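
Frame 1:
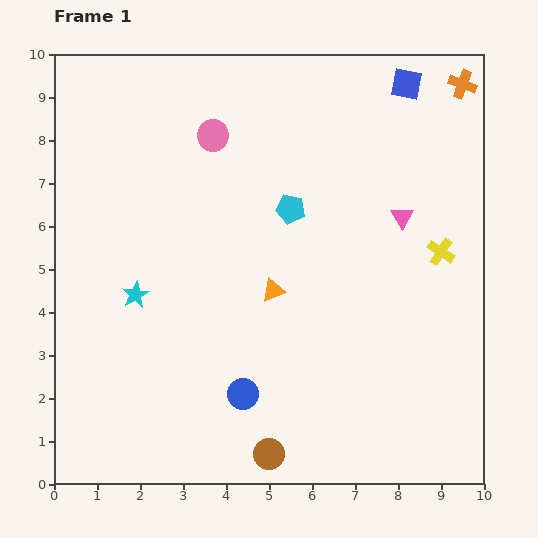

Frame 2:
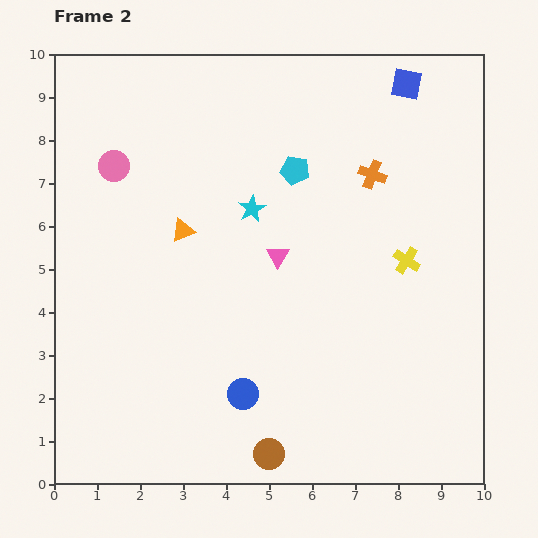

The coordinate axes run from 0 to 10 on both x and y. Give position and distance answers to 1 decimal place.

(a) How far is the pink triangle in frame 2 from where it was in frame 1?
3.0

The pink triangle moved from (8.1, 6.2) to (5.2, 5.3), a distance of √(2.9² + 0.9²) ≈ 3.0.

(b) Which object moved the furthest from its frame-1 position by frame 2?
the cyan star

(moved 3.4; next 3.0)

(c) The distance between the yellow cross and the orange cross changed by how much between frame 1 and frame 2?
-1.7

Distance in frame 1: 3.9. Distance in frame 2: 2.2.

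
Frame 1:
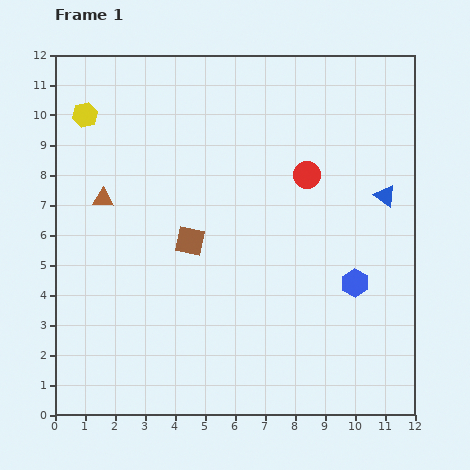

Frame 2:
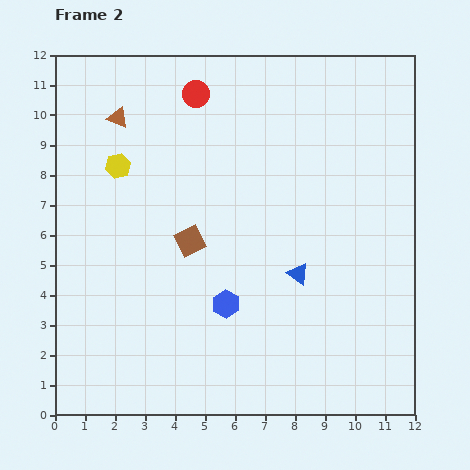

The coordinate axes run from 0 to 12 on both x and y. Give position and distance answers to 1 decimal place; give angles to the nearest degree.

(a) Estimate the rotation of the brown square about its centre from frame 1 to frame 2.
39° counter-clockwise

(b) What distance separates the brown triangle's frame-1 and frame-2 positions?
2.7

The brown triangle moved from (1.6, 7.2) to (2.1, 9.9), a distance of √(0.5² + 2.7²) ≈ 2.7.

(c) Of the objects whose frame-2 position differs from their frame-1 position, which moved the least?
the yellow hexagon

(moved 2.0)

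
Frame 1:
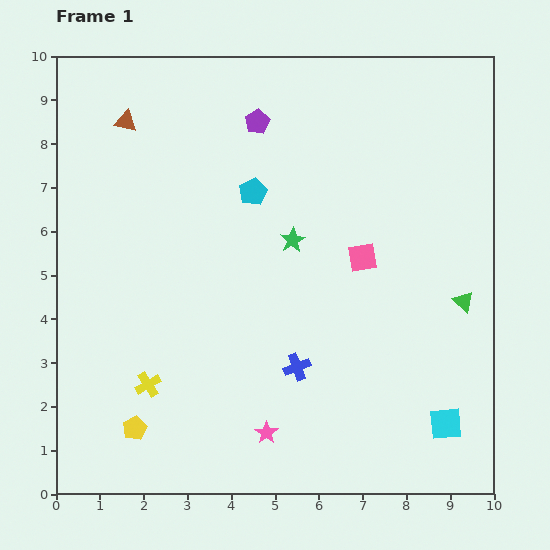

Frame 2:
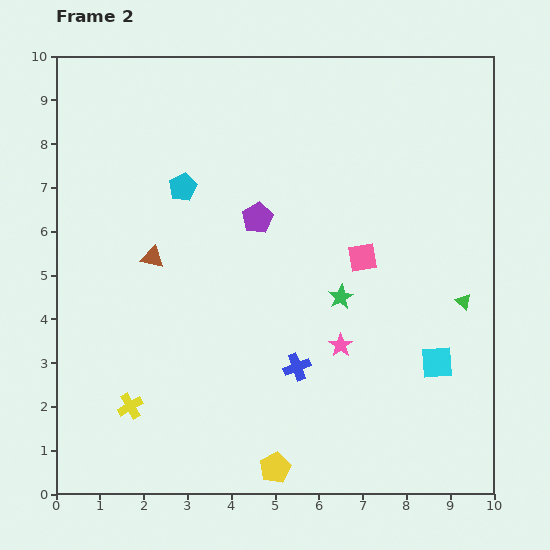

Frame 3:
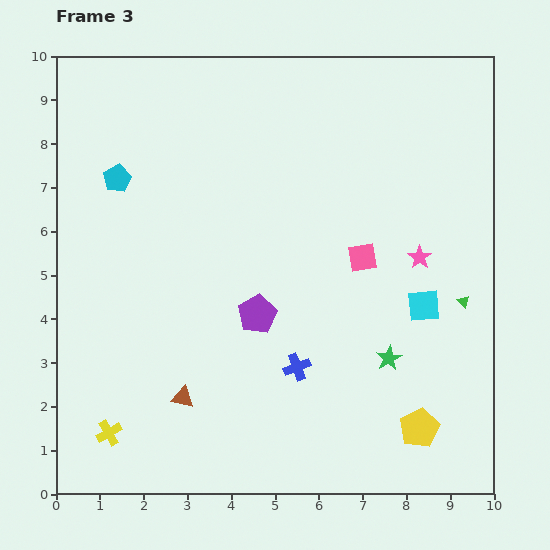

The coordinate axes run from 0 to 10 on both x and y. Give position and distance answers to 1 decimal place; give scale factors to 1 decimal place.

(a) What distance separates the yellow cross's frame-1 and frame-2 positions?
0.6

The yellow cross moved from (2.1, 2.5) to (1.7, 2.0), a distance of √(0.4² + 0.5²) ≈ 0.6.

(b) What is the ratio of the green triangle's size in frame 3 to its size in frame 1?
0.6×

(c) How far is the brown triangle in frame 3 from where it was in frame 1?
6.4

The brown triangle moved from (1.6, 8.5) to (2.9, 2.2), a distance of √(1.3² + 6.3²) ≈ 6.4.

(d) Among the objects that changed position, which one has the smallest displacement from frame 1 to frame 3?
the yellow cross

(moved 1.4)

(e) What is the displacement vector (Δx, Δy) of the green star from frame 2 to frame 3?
(1.1, -1.4)

The green star was at (6.5, 4.5) in frame 2 and (7.6, 3.1) in frame 3.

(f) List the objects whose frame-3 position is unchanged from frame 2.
the green triangle, the blue cross, the pink square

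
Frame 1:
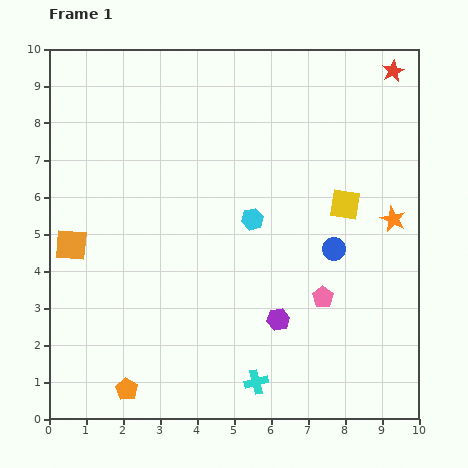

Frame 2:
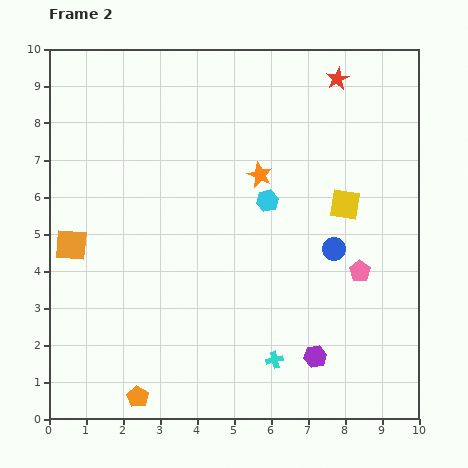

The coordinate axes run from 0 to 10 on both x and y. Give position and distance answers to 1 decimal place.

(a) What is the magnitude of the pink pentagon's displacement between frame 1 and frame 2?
1.2

The pink pentagon moved from (7.4, 3.3) to (8.4, 4.0), a distance of √(1.0² + 0.7²) ≈ 1.2.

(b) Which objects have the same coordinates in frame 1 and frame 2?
the yellow square, the orange square, the blue circle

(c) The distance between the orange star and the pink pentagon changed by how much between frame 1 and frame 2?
+0.9

Distance in frame 1: 2.8. Distance in frame 2: 3.7.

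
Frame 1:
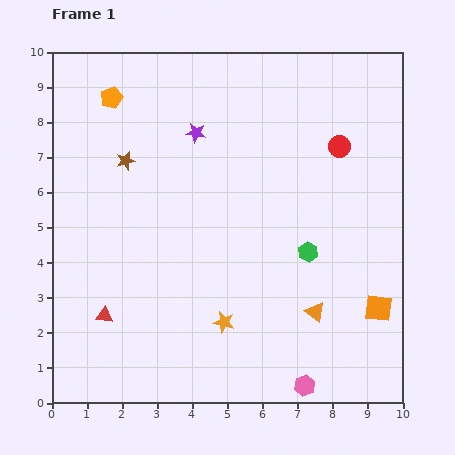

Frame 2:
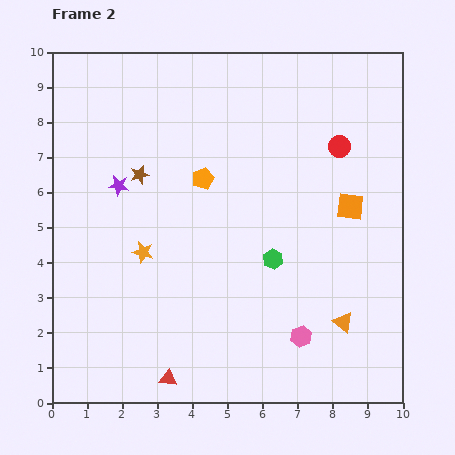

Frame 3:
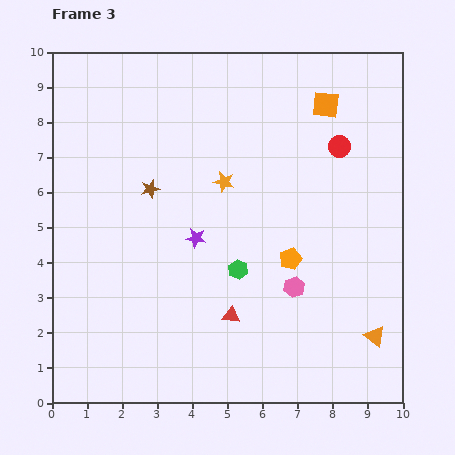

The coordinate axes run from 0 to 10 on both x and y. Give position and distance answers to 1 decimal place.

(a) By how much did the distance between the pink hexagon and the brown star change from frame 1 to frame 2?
-1.7

Distance in frame 1: 8.2. Distance in frame 2: 6.5.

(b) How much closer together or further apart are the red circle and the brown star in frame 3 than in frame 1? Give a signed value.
-0.6

Distance in frame 1: 6.1. Distance in frame 3: 5.5.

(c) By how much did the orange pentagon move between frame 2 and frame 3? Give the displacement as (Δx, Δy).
(2.5, -2.3)

The orange pentagon was at (4.3, 6.4) in frame 2 and (6.8, 4.1) in frame 3.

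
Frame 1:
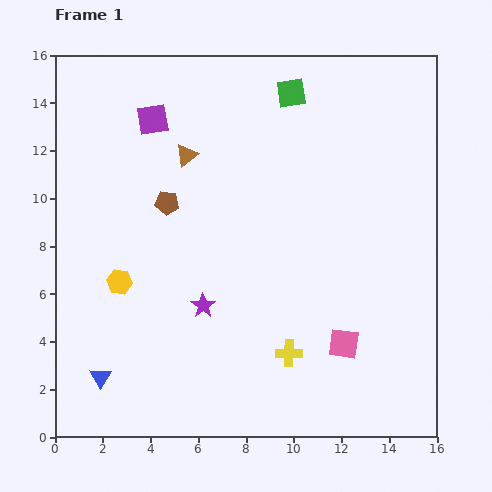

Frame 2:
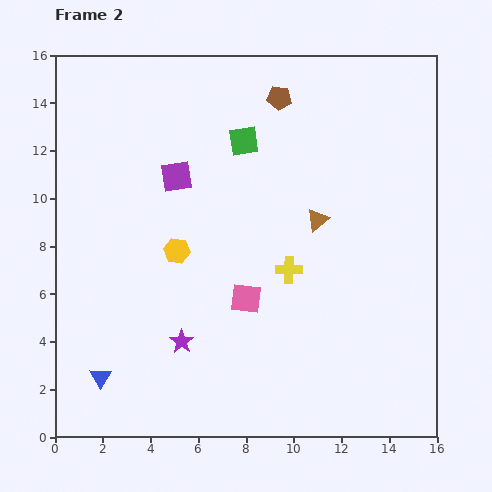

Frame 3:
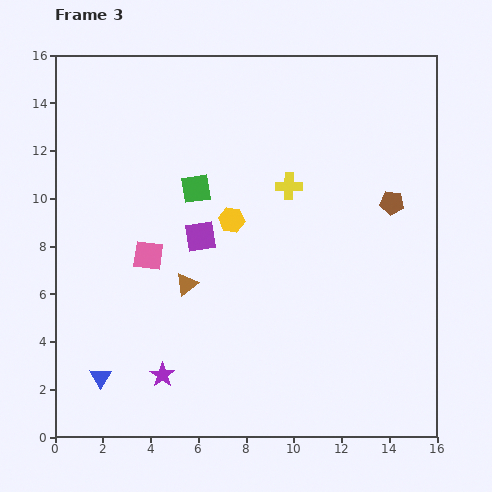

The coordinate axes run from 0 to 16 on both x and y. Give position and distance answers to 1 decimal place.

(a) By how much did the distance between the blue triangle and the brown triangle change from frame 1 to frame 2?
+1.2

Distance in frame 1: 10.0. Distance in frame 2: 11.2.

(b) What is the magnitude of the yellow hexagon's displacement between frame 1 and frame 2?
2.7

The yellow hexagon moved from (2.7, 6.5) to (5.1, 7.8), a distance of √(2.4² + 1.3²) ≈ 2.7.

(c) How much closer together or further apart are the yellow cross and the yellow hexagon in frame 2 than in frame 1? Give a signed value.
-2.9

Distance in frame 1: 7.7. Distance in frame 2: 4.8.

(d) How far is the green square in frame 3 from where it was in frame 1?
5.7

The green square moved from (9.9, 14.4) to (5.9, 10.4), a distance of √(4.0² + 4.0²) ≈ 5.7.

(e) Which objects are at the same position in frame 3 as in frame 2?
the blue triangle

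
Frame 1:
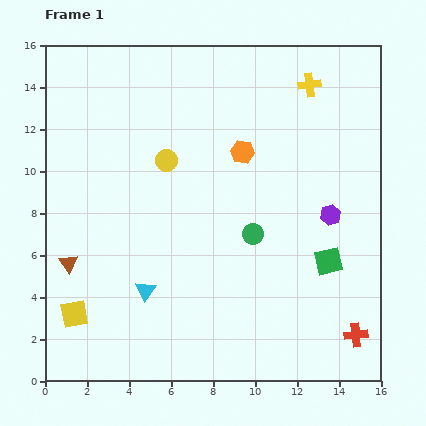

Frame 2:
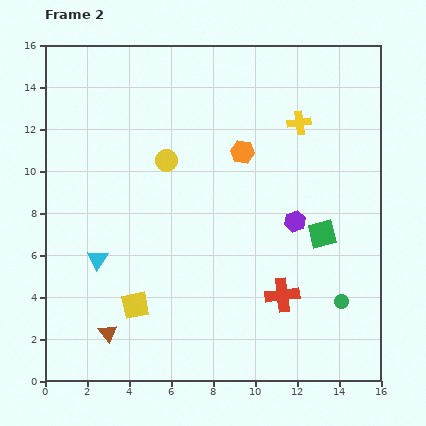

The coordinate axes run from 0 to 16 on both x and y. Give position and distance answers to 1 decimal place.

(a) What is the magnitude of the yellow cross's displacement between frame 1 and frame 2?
1.9

The yellow cross moved from (12.6, 14.1) to (12.1, 12.3), a distance of √(0.5² + 1.8²) ≈ 1.9.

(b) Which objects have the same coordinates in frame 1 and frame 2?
the orange hexagon, the yellow circle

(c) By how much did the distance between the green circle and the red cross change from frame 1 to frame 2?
-4.1

Distance in frame 1: 6.9. Distance in frame 2: 2.8.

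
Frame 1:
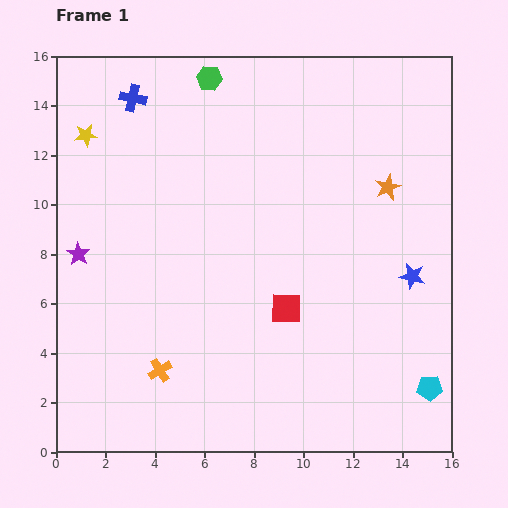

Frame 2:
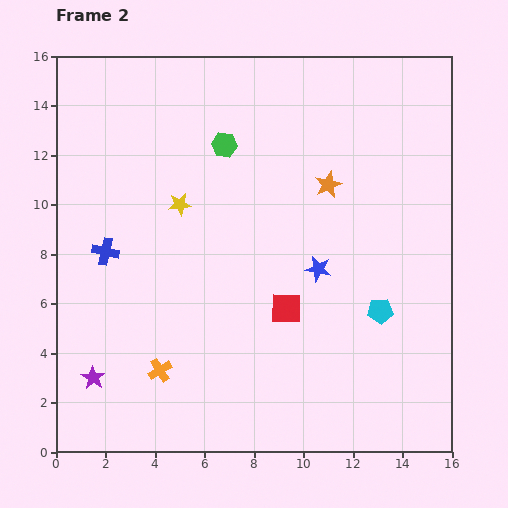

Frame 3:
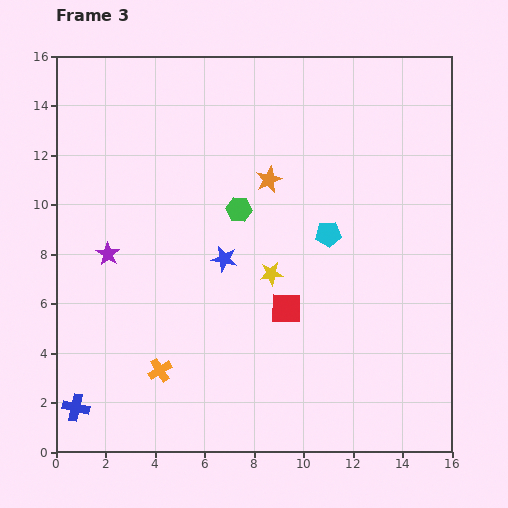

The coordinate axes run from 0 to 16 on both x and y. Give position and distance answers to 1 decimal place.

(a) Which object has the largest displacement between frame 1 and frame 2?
the blue cross

(moved 6.3; next 5.0)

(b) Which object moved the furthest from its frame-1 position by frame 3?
the blue cross

(moved 12.7; next 9.4)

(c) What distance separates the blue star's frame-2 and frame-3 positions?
3.8

The blue star moved from (10.6, 7.4) to (6.8, 7.8), a distance of √(3.8² + 0.4²) ≈ 3.8.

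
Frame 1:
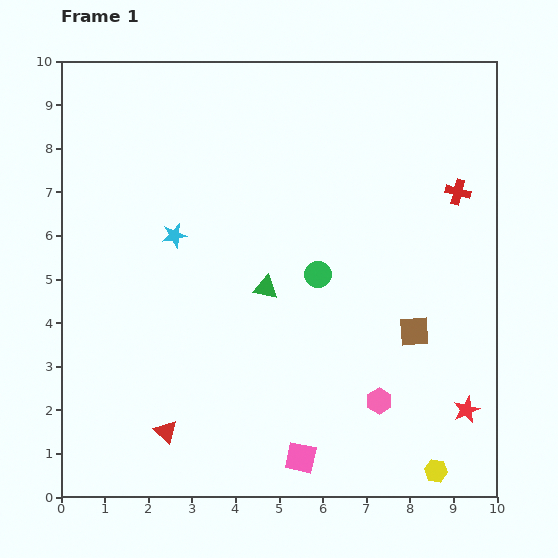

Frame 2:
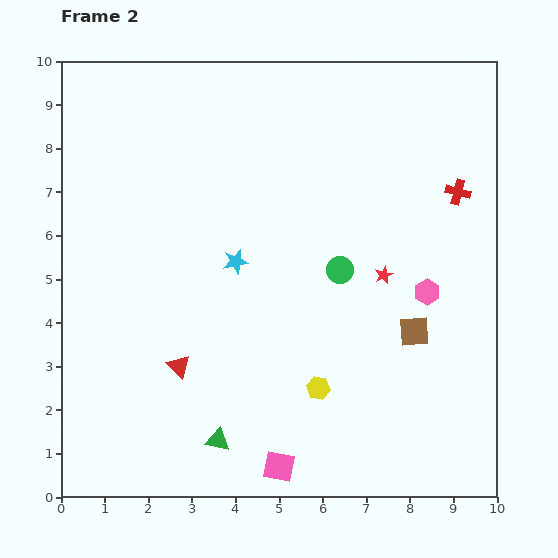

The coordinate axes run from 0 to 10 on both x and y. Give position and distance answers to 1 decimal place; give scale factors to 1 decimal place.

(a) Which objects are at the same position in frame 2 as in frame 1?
the brown square, the red cross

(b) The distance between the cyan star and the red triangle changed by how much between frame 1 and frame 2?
-1.8

Distance in frame 1: 4.5. Distance in frame 2: 2.7.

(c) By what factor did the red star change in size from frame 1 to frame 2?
0.7×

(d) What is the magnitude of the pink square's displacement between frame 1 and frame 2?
0.5

The pink square moved from (5.5, 0.9) to (5.0, 0.7), a distance of √(0.5² + 0.2²) ≈ 0.5.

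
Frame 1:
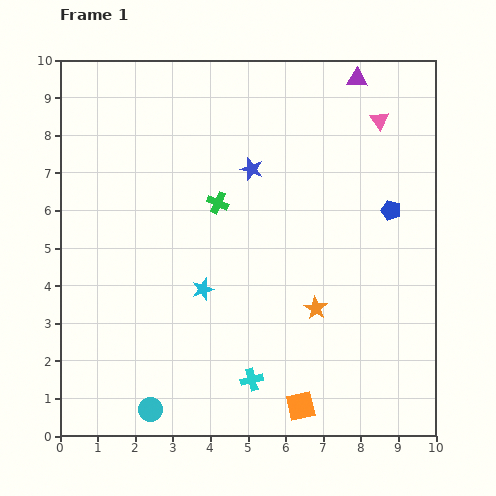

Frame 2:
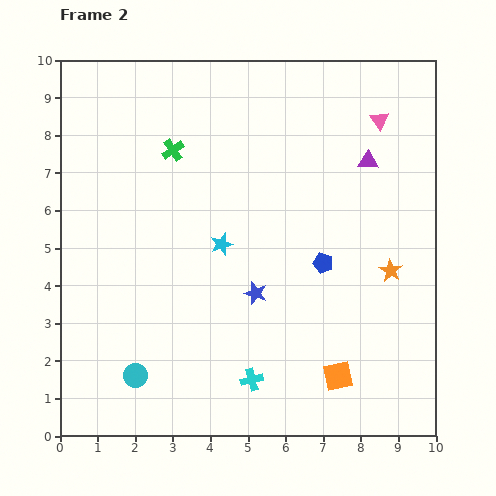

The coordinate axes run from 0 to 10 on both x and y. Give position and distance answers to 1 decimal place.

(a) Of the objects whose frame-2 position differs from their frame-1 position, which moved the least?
the cyan circle

(moved 1.0)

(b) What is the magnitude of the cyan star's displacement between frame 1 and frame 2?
1.3

The cyan star moved from (3.8, 3.9) to (4.3, 5.1), a distance of √(0.5² + 1.2²) ≈ 1.3.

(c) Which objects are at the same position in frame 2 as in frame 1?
the pink triangle, the cyan cross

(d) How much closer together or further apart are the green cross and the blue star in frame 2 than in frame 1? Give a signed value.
+3.1

Distance in frame 1: 1.3. Distance in frame 2: 4.4.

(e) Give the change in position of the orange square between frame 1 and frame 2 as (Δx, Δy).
(1.0, 0.8)

The orange square was at (6.4, 0.8) in frame 1 and (7.4, 1.6) in frame 2.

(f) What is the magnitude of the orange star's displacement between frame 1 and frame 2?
2.2

The orange star moved from (6.8, 3.4) to (8.8, 4.4), a distance of √(2.0² + 1.0²) ≈ 2.2.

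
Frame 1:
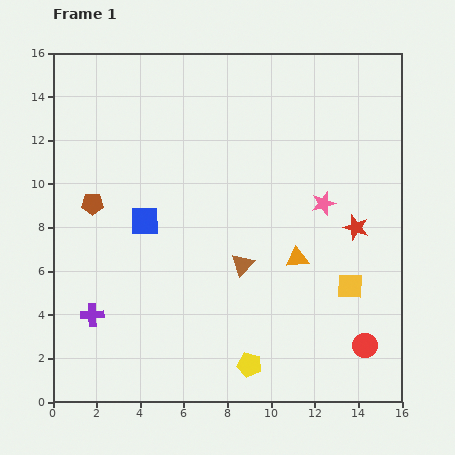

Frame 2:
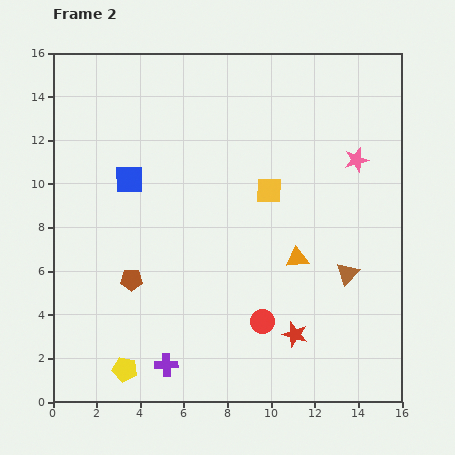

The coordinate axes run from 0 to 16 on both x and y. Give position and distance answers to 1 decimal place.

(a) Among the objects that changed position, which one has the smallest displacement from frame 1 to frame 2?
the blue square

(moved 2.0)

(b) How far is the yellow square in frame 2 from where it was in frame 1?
5.7

The yellow square moved from (13.6, 5.3) to (9.9, 9.7), a distance of √(3.7² + 4.4²) ≈ 5.7.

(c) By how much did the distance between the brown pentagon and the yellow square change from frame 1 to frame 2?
-4.9

Distance in frame 1: 12.4. Distance in frame 2: 7.5.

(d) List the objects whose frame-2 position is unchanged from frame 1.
the orange triangle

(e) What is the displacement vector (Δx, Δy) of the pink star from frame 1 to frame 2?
(1.5, 2.0)

The pink star was at (12.4, 9.1) in frame 1 and (13.9, 11.1) in frame 2.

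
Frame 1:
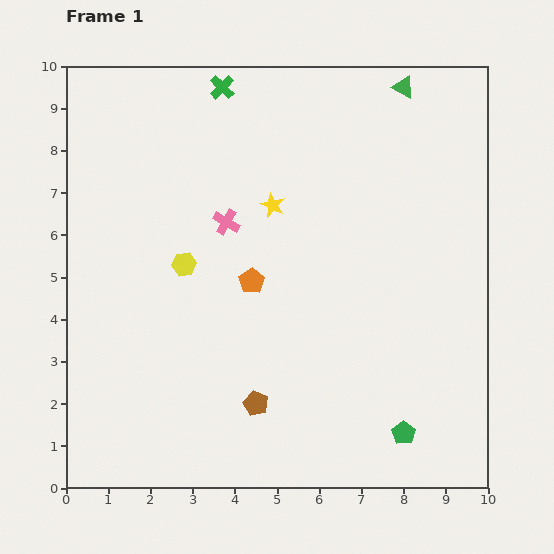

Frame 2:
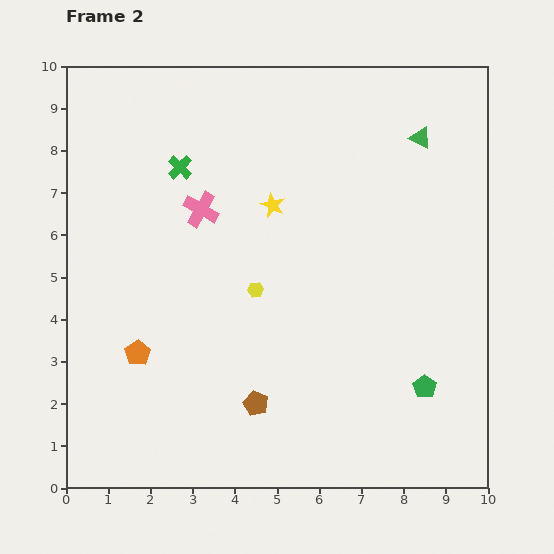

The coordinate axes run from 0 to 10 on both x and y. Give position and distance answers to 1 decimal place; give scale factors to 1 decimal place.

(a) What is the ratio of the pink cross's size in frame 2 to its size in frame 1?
1.4×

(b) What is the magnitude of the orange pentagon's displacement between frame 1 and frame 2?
3.2

The orange pentagon moved from (4.4, 4.9) to (1.7, 3.2), a distance of √(2.7² + 1.7²) ≈ 3.2.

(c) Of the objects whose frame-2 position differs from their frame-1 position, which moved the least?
the pink cross

(moved 0.7)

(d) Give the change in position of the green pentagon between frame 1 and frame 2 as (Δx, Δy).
(0.5, 1.1)

The green pentagon was at (8.0, 1.3) in frame 1 and (8.5, 2.4) in frame 2.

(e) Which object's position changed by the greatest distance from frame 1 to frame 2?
the orange pentagon

(moved 3.2; next 2.1)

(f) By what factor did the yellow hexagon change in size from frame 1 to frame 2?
0.6×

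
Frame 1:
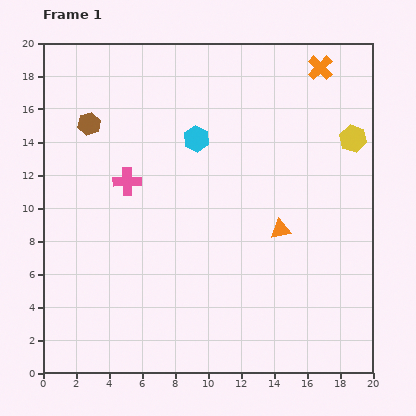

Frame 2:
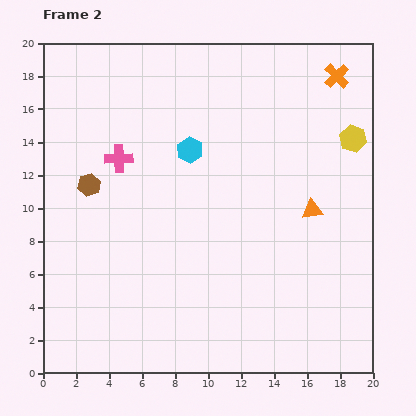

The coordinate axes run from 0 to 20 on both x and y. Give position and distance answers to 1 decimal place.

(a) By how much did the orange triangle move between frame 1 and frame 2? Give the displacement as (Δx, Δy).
(1.9, 1.2)

The orange triangle was at (14.4, 8.7) in frame 1 and (16.3, 9.9) in frame 2.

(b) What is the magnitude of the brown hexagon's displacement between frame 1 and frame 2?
3.7

The brown hexagon moved from (2.8, 15.1) to (2.8, 11.4), a distance of √(0.0² + 3.7²) ≈ 3.7.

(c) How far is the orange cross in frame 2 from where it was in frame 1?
1.1

The orange cross moved from (16.8, 18.5) to (17.8, 18.0), a distance of √(1.0² + 0.5²) ≈ 1.1.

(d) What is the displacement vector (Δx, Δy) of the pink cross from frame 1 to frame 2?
(-0.5, 1.4)

The pink cross was at (5.1, 11.6) in frame 1 and (4.6, 13.0) in frame 2.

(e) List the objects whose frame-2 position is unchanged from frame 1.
the yellow hexagon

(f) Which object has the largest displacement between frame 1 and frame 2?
the brown hexagon

(moved 3.7; next 2.2)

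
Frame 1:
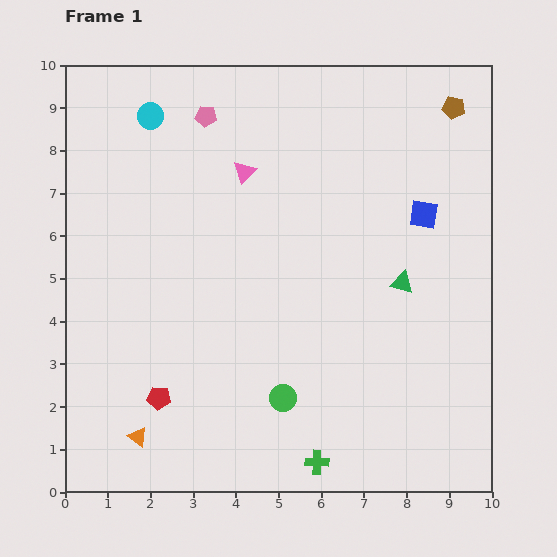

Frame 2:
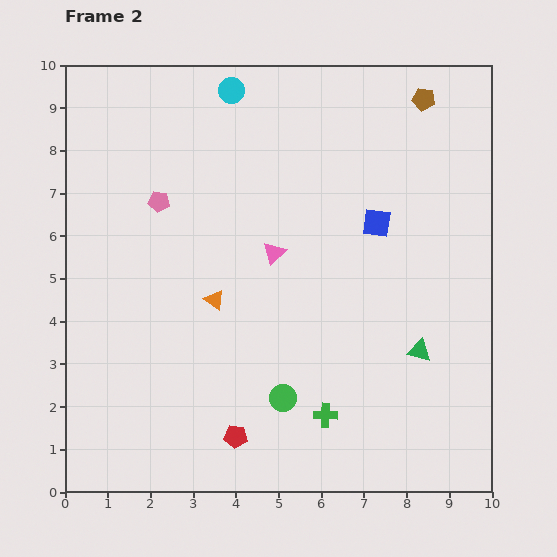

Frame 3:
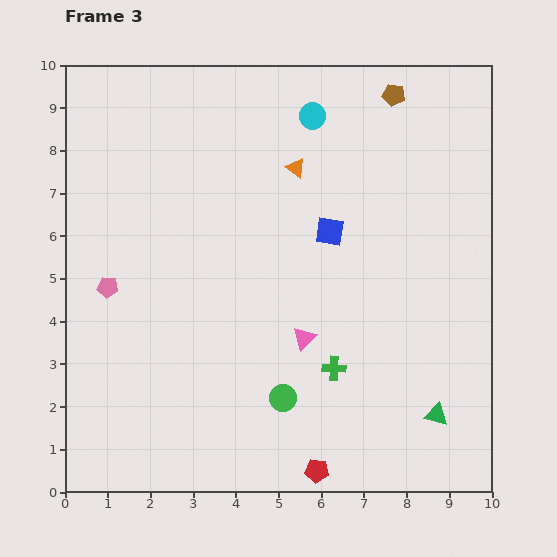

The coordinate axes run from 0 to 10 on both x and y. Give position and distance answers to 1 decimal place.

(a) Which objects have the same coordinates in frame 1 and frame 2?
the green circle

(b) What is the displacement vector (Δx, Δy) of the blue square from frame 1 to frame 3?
(-2.2, -0.4)

The blue square was at (8.4, 6.5) in frame 1 and (6.2, 6.1) in frame 3.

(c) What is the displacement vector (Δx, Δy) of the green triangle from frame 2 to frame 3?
(0.4, -1.5)

The green triangle was at (8.3, 3.3) in frame 2 and (8.7, 1.8) in frame 3.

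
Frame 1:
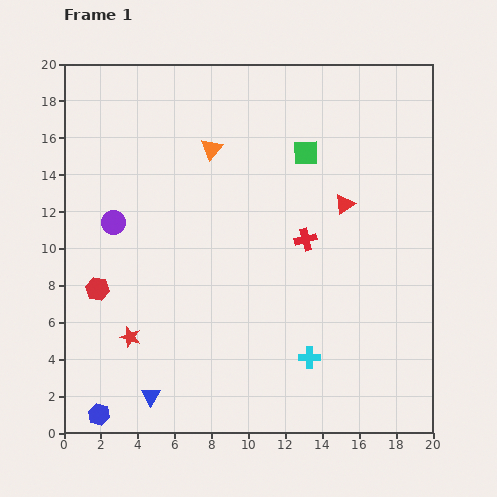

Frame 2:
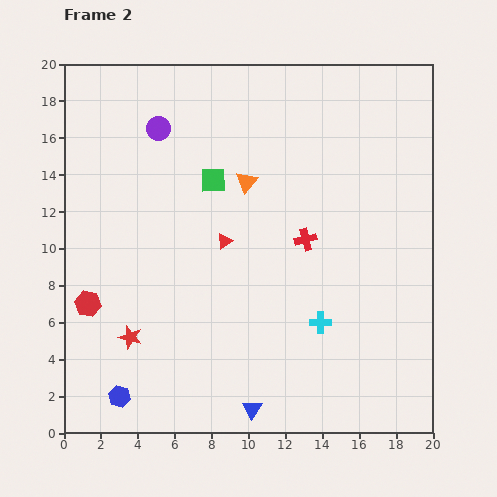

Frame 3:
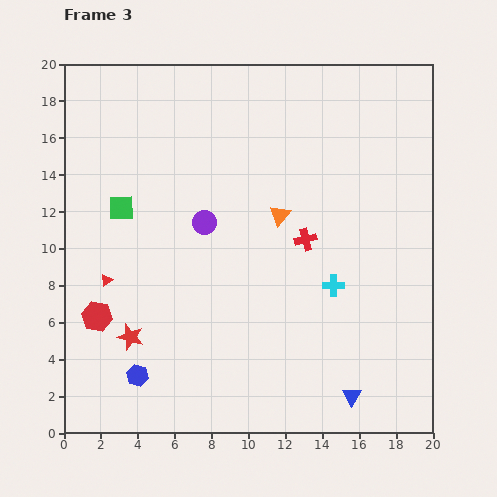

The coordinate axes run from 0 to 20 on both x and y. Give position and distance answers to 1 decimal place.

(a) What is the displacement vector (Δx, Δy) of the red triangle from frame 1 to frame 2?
(-6.5, -2.0)

The red triangle was at (15.2, 12.4) in frame 1 and (8.7, 10.4) in frame 2.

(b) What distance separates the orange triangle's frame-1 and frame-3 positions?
5.2

The orange triangle moved from (8.0, 15.4) to (11.7, 11.8), a distance of √(3.7² + 3.6²) ≈ 5.2.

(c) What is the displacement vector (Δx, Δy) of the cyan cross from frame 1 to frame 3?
(1.3, 3.9)

The cyan cross was at (13.3, 4.1) in frame 1 and (14.6, 8.0) in frame 3.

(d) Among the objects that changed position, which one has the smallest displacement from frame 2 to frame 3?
the red hexagon

(moved 0.9)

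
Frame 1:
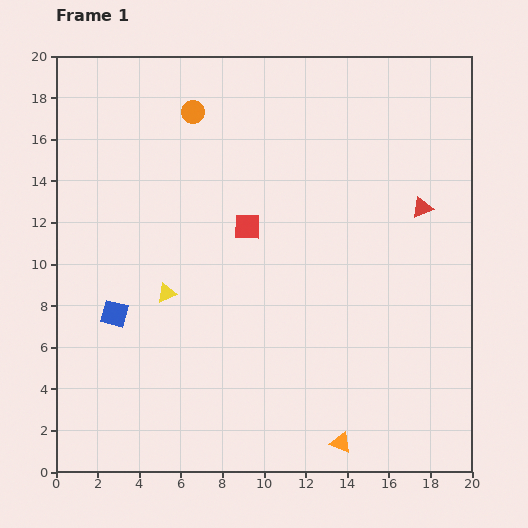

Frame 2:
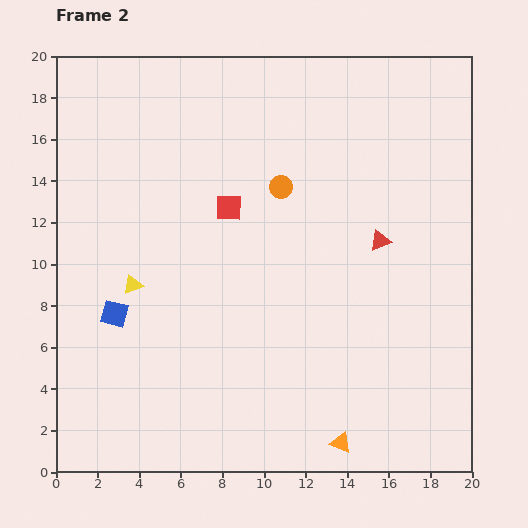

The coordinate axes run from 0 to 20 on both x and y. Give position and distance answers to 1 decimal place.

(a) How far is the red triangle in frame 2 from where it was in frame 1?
2.6

The red triangle moved from (17.6, 12.7) to (15.6, 11.1), a distance of √(2.0² + 1.6²) ≈ 2.6.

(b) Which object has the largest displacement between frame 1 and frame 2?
the orange circle

(moved 5.5; next 2.6)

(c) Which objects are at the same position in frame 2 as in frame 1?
the orange triangle, the blue square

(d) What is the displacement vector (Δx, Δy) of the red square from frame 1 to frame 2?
(-0.9, 0.9)

The red square was at (9.2, 11.8) in frame 1 and (8.3, 12.7) in frame 2.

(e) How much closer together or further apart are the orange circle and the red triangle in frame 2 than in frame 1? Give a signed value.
-6.4

Distance in frame 1: 11.9. Distance in frame 2: 5.5.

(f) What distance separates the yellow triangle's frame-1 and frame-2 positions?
1.6

The yellow triangle moved from (5.3, 8.6) to (3.7, 9.0), a distance of √(1.6² + 0.4²) ≈ 1.6.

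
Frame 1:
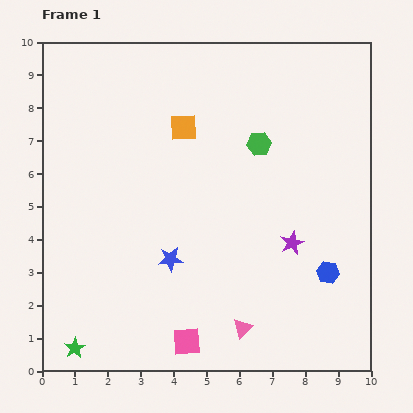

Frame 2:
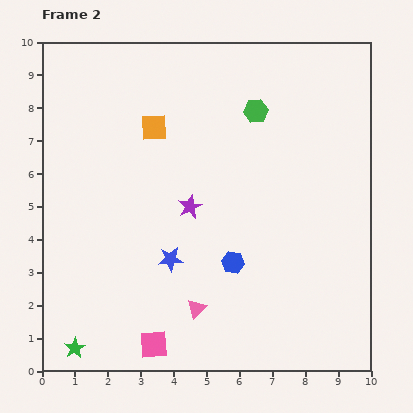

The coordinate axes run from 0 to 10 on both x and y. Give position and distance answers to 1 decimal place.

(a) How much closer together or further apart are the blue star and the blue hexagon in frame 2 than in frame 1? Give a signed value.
-2.9

Distance in frame 1: 4.8. Distance in frame 2: 1.9.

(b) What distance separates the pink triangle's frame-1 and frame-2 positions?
1.5

The pink triangle moved from (6.1, 1.3) to (4.7, 1.9), a distance of √(1.4² + 0.6²) ≈ 1.5.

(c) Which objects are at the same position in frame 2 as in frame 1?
the blue star, the green star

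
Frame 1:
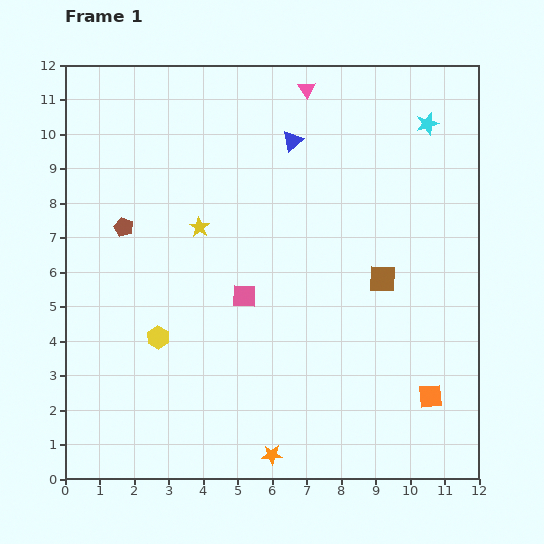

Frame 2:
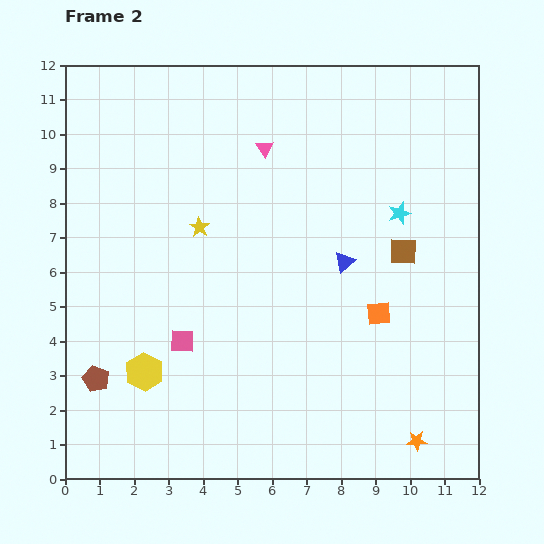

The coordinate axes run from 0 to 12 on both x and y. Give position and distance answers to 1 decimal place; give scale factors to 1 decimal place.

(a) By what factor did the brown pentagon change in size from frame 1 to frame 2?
1.4×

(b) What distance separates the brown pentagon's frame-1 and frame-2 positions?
4.5

The brown pentagon moved from (1.7, 7.3) to (0.9, 2.9), a distance of √(0.8² + 4.4²) ≈ 4.5.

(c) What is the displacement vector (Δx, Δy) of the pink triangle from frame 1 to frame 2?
(-1.2, -1.7)

The pink triangle was at (7.0, 11.3) in frame 1 and (5.8, 9.6) in frame 2.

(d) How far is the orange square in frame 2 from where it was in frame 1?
2.8

The orange square moved from (10.6, 2.4) to (9.1, 4.8), a distance of √(1.5² + 2.4²) ≈ 2.8.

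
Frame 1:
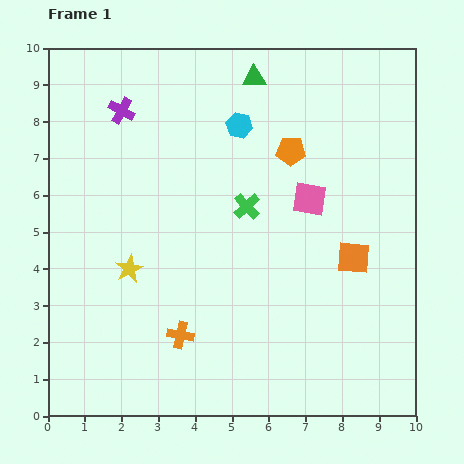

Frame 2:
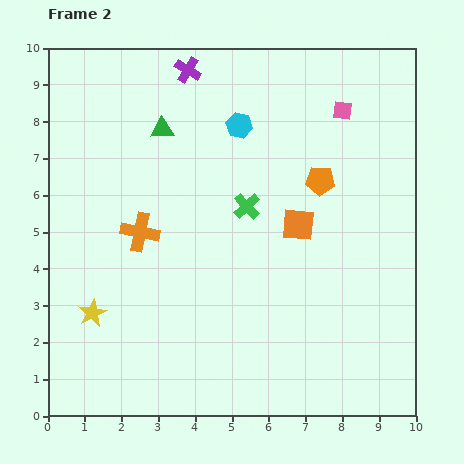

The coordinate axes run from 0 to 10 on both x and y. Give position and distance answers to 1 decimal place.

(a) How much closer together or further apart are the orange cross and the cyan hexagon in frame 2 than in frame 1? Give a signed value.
-1.9

Distance in frame 1: 5.9. Distance in frame 2: 4.0.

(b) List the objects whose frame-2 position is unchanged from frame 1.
the green cross, the cyan hexagon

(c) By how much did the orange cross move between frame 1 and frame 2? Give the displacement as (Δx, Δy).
(-1.1, 2.8)

The orange cross was at (3.6, 2.2) in frame 1 and (2.5, 5.0) in frame 2.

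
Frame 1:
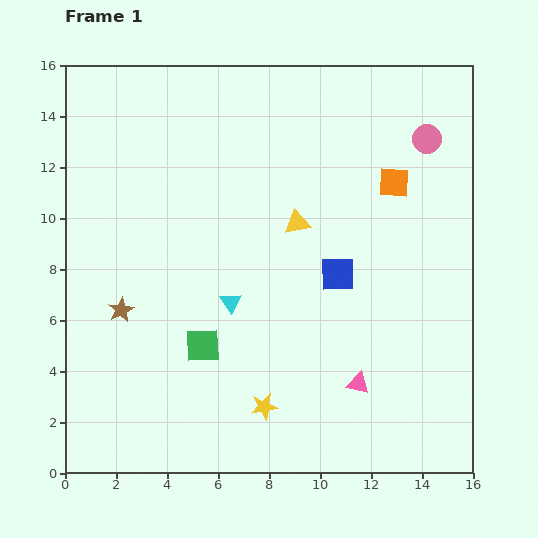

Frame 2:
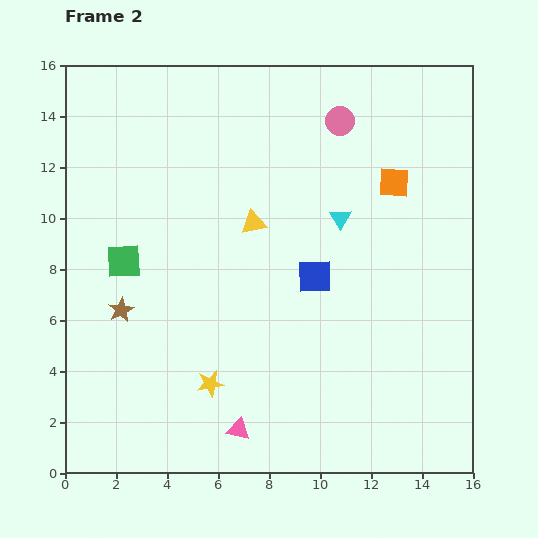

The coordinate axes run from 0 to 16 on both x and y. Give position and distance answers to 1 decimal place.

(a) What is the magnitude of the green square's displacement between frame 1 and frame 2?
4.5

The green square moved from (5.4, 5.0) to (2.3, 8.3), a distance of √(3.1² + 3.3²) ≈ 4.5.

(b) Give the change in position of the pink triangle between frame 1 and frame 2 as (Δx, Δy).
(-4.7, -1.8)

The pink triangle was at (11.5, 3.5) in frame 1 and (6.8, 1.7) in frame 2.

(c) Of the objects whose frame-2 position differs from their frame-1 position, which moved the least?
the blue square

(moved 0.9)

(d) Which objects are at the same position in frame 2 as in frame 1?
the brown star, the orange square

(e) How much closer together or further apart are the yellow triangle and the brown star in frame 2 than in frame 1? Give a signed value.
-1.5

Distance in frame 1: 7.7. Distance in frame 2: 6.2.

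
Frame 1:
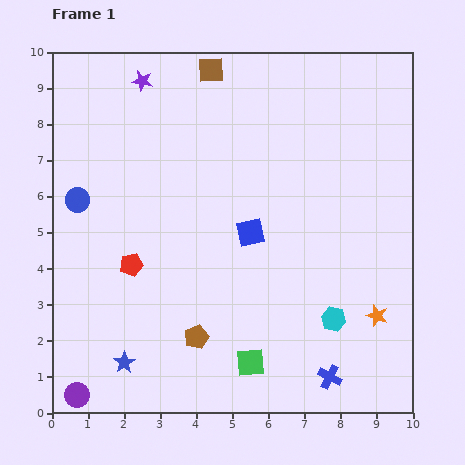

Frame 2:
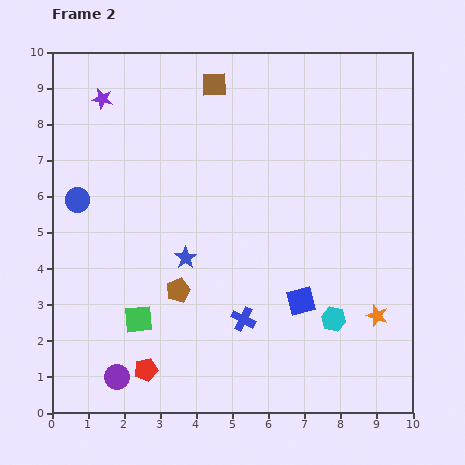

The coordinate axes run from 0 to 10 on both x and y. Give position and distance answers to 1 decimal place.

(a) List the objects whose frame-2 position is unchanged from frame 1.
the orange star, the blue circle, the cyan hexagon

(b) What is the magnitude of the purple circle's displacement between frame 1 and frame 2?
1.2

The purple circle moved from (0.7, 0.5) to (1.8, 1.0), a distance of √(1.1² + 0.5²) ≈ 1.2.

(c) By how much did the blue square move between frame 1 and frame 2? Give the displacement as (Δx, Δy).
(1.4, -1.9)

The blue square was at (5.5, 5.0) in frame 1 and (6.9, 3.1) in frame 2.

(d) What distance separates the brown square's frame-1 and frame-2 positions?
0.4

The brown square moved from (4.4, 9.5) to (4.5, 9.1), a distance of √(0.1² + 0.4²) ≈ 0.4.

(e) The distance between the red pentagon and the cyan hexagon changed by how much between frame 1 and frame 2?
-0.4

Distance in frame 1: 5.8. Distance in frame 2: 5.4.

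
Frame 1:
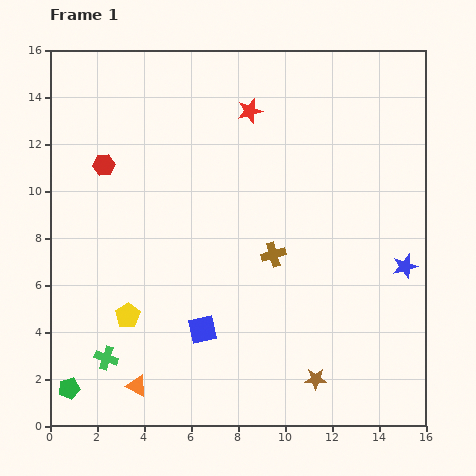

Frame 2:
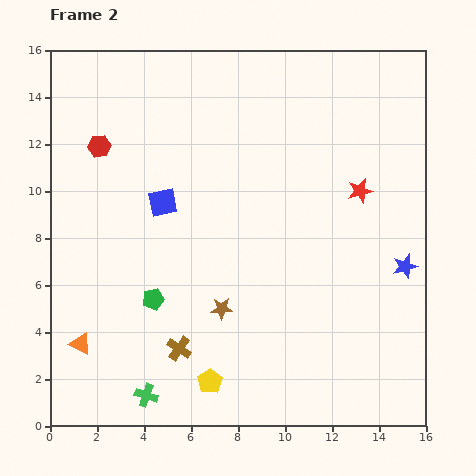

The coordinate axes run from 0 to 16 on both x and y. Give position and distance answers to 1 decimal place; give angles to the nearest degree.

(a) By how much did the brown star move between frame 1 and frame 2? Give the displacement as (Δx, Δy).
(-4.0, 3.0)

The brown star was at (11.3, 2.0) in frame 1 and (7.3, 5.0) in frame 2.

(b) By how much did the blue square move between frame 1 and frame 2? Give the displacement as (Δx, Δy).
(-1.7, 5.4)

The blue square was at (6.5, 4.1) in frame 1 and (4.8, 9.5) in frame 2.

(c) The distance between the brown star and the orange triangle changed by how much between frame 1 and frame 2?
-1.4

Distance in frame 1: 7.6. Distance in frame 2: 6.2.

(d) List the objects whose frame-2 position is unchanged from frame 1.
the blue star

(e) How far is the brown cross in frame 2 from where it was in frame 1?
5.7

The brown cross moved from (9.5, 7.3) to (5.5, 3.3), a distance of √(4.0² + 4.0²) ≈ 5.7.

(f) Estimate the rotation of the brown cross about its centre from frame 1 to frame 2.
40° counter-clockwise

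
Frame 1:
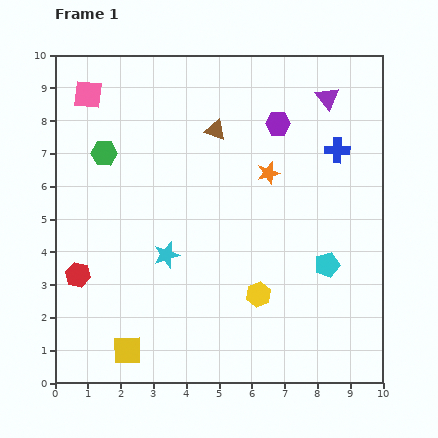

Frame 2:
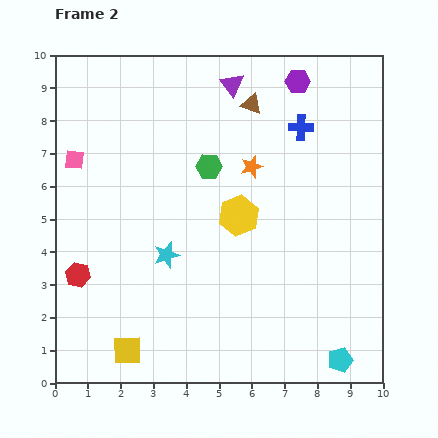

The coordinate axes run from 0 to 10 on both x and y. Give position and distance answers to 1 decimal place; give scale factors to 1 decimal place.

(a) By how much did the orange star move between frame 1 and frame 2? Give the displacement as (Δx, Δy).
(-0.5, 0.2)

The orange star was at (6.5, 6.4) in frame 1 and (6.0, 6.6) in frame 2.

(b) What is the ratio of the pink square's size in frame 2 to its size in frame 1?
0.7×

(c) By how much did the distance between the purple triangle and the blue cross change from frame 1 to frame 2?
+0.9

Distance in frame 1: 1.6. Distance in frame 2: 2.5.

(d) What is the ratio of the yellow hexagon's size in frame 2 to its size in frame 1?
1.6×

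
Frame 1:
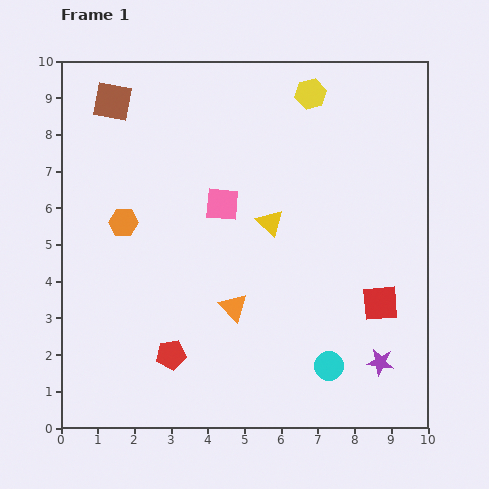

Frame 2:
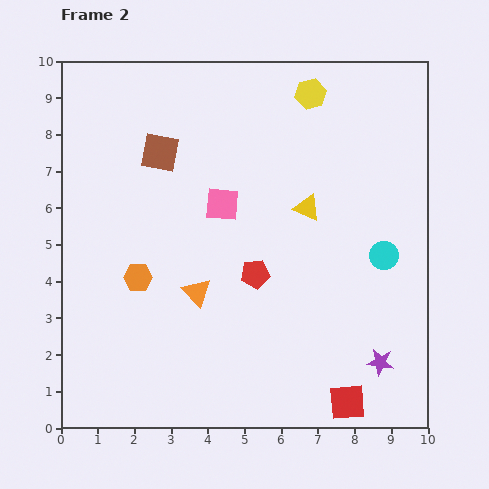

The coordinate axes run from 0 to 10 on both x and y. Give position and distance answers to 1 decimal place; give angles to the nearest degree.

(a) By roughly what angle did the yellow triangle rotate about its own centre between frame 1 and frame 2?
23° counter-clockwise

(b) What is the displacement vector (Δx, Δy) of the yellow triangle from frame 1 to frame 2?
(1.0, 0.4)

The yellow triangle was at (5.7, 5.6) in frame 1 and (6.7, 6.0) in frame 2.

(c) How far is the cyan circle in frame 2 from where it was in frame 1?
3.4

The cyan circle moved from (7.3, 1.7) to (8.8, 4.7), a distance of √(1.5² + 3.0²) ≈ 3.4.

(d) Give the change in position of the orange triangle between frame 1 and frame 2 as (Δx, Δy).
(-1.0, 0.4)

The orange triangle was at (4.7, 3.3) in frame 1 and (3.7, 3.7) in frame 2.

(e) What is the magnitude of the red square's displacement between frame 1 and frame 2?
2.8

The red square moved from (8.7, 3.4) to (7.8, 0.7), a distance of √(0.9² + 2.7²) ≈ 2.8.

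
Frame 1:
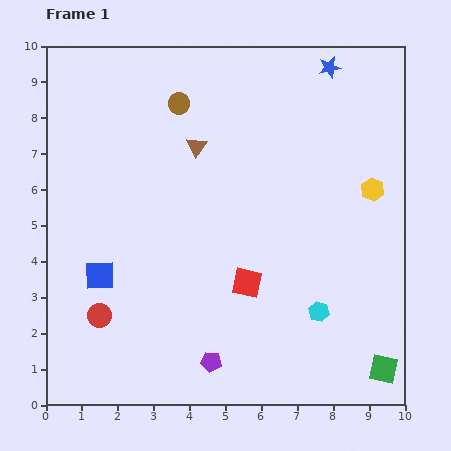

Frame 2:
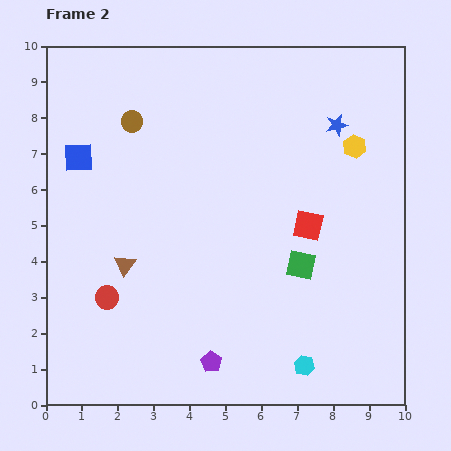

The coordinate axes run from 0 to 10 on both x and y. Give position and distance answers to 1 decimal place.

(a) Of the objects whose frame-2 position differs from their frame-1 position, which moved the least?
the red circle

(moved 0.5)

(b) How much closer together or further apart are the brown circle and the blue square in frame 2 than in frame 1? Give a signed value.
-3.5

Distance in frame 1: 5.3. Distance in frame 2: 1.8.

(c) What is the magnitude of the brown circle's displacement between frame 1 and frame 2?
1.4

The brown circle moved from (3.7, 8.4) to (2.4, 7.9), a distance of √(1.3² + 0.5²) ≈ 1.4.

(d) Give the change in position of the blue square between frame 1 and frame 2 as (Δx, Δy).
(-0.6, 3.3)

The blue square was at (1.5, 3.6) in frame 1 and (0.9, 6.9) in frame 2.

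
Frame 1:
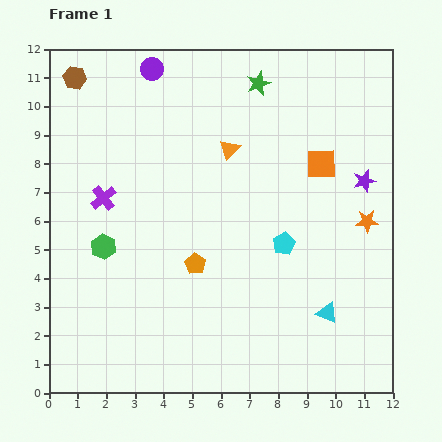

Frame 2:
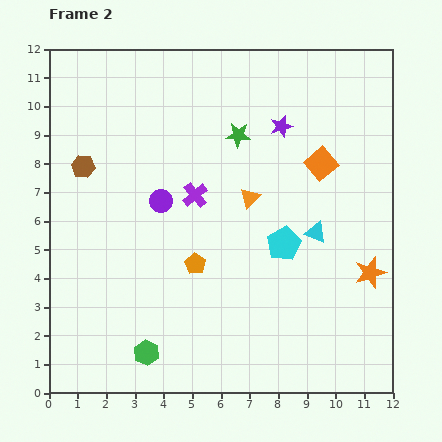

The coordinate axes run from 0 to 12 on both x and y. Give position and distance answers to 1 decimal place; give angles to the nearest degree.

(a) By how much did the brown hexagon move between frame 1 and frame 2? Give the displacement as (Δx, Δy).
(0.3, -3.1)

The brown hexagon was at (0.9, 11.0) in frame 1 and (1.2, 7.9) in frame 2.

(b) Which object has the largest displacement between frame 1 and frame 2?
the purple circle

(moved 4.6; next 4.0)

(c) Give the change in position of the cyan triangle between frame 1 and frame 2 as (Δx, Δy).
(-0.4, 2.8)

The cyan triangle was at (9.7, 2.8) in frame 1 and (9.3, 5.6) in frame 2.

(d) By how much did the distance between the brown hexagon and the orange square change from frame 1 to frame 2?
-0.8

Distance in frame 1: 9.1. Distance in frame 2: 8.3.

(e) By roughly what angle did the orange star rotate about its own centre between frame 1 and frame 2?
16° counter-clockwise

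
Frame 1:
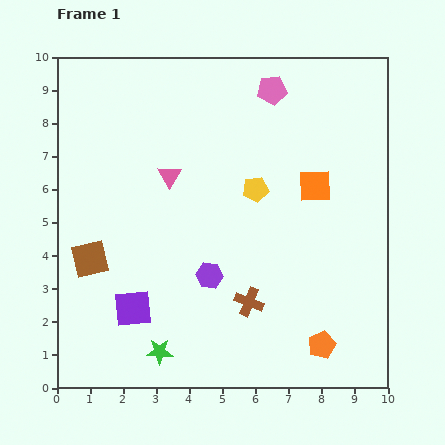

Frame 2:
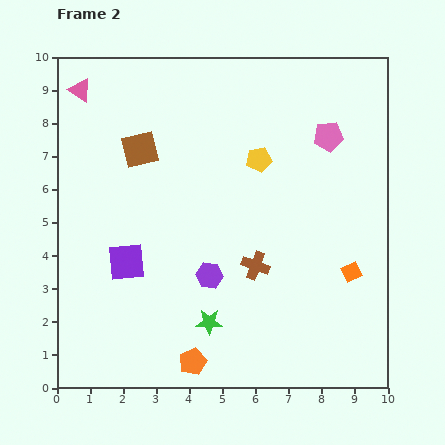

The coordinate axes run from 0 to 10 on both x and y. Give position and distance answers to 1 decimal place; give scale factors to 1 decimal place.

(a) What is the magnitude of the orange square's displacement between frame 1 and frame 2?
2.8

The orange square moved from (7.8, 6.1) to (8.9, 3.5), a distance of √(1.1² + 2.6²) ≈ 2.8.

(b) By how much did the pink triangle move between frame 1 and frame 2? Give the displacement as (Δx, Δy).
(-2.7, 2.6)

The pink triangle was at (3.4, 6.4) in frame 1 and (0.7, 9.0) in frame 2.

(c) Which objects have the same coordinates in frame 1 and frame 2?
the purple hexagon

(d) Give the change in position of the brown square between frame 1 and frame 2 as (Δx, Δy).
(1.5, 3.3)

The brown square was at (1.0, 3.9) in frame 1 and (2.5, 7.2) in frame 2.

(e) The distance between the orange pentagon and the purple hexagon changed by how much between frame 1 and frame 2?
-1.4

Distance in frame 1: 4.0. Distance in frame 2: 2.6.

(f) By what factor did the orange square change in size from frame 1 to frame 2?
0.6×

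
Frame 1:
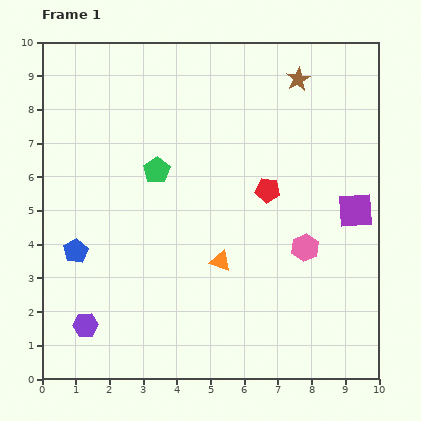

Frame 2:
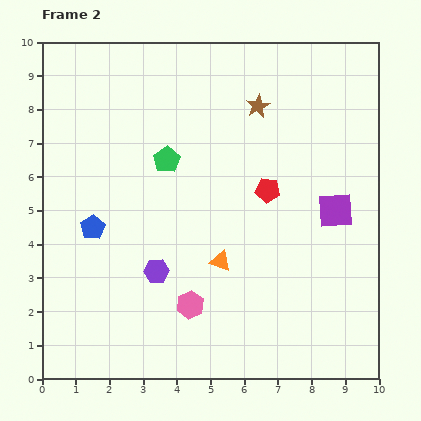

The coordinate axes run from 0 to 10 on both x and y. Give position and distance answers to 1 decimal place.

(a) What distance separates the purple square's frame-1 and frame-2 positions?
0.6

The purple square moved from (9.3, 5.0) to (8.7, 5.0), a distance of √(0.6² + 0.0²) ≈ 0.6.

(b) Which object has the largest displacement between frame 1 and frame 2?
the pink hexagon

(moved 3.8; next 2.6)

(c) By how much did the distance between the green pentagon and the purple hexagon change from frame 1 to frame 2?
-1.8

Distance in frame 1: 5.1. Distance in frame 2: 3.3.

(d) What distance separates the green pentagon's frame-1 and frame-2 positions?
0.4

The green pentagon moved from (3.4, 6.2) to (3.7, 6.5), a distance of √(0.3² + 0.3²) ≈ 0.4.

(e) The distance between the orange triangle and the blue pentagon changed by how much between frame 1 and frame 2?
-0.4

Distance in frame 1: 4.3. Distance in frame 2: 3.9.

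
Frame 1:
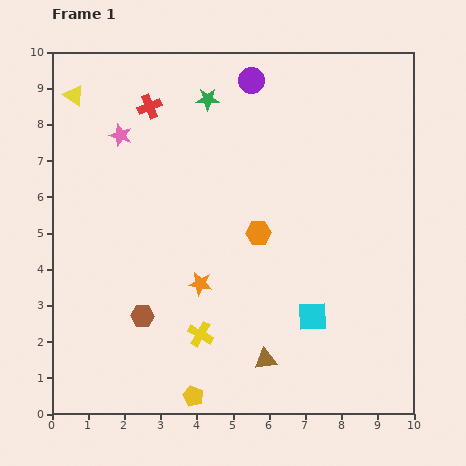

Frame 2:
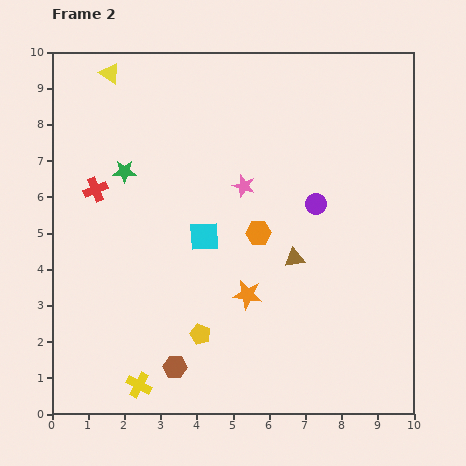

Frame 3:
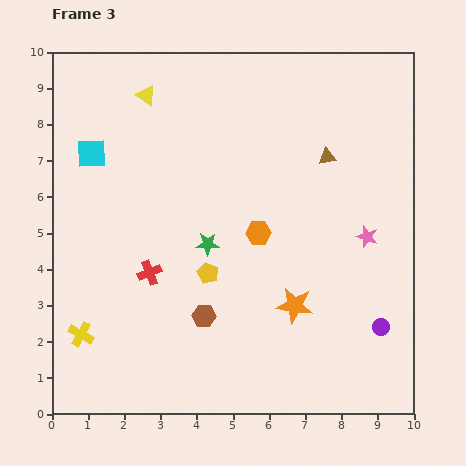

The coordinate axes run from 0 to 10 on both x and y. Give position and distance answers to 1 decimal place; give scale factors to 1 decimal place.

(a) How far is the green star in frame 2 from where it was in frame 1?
3.0

The green star moved from (4.3, 8.7) to (2.0, 6.7), a distance of √(2.3² + 2.0²) ≈ 3.0.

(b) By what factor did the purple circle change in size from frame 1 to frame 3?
0.7×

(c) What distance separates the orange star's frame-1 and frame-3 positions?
2.7

The orange star moved from (4.1, 3.6) to (6.7, 3.0), a distance of √(2.6² + 0.6²) ≈ 2.7.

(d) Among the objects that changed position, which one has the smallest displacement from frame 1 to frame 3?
the brown hexagon

(moved 1.7)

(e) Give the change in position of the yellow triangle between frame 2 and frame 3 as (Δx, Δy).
(1.0, -0.6)

The yellow triangle was at (1.6, 9.4) in frame 2 and (2.6, 8.8) in frame 3.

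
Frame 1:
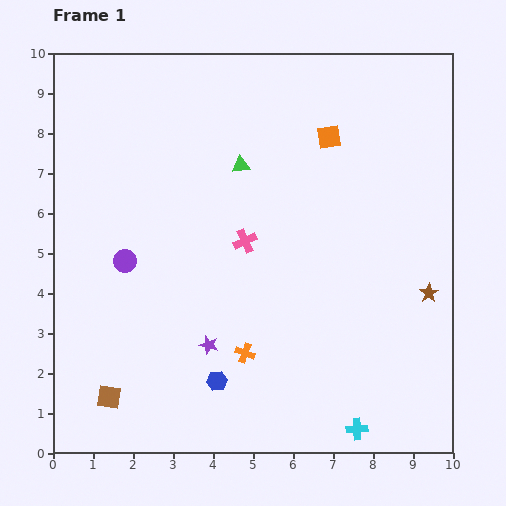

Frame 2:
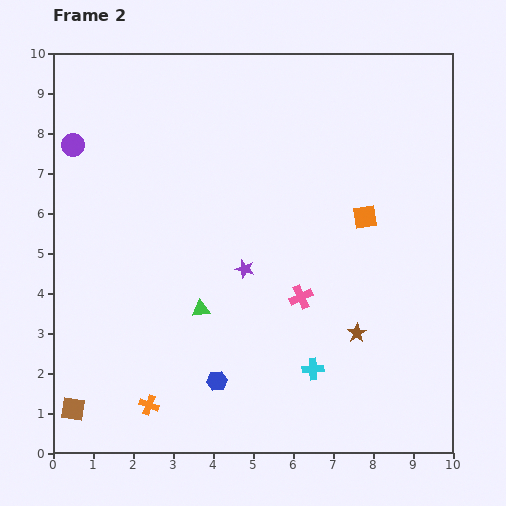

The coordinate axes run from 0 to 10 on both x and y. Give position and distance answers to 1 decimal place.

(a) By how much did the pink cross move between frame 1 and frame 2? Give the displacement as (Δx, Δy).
(1.4, -1.4)

The pink cross was at (4.8, 5.3) in frame 1 and (6.2, 3.9) in frame 2.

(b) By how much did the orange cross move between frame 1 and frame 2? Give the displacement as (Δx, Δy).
(-2.4, -1.3)

The orange cross was at (4.8, 2.5) in frame 1 and (2.4, 1.2) in frame 2.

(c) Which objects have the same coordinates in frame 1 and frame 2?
the blue hexagon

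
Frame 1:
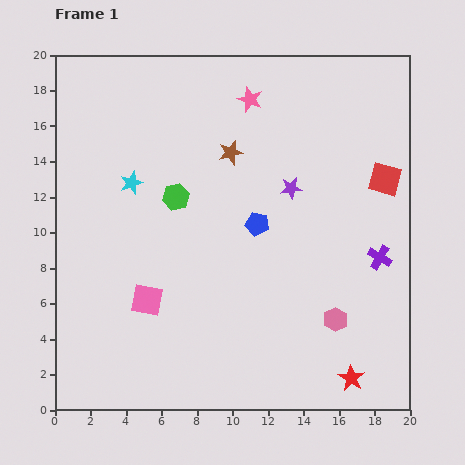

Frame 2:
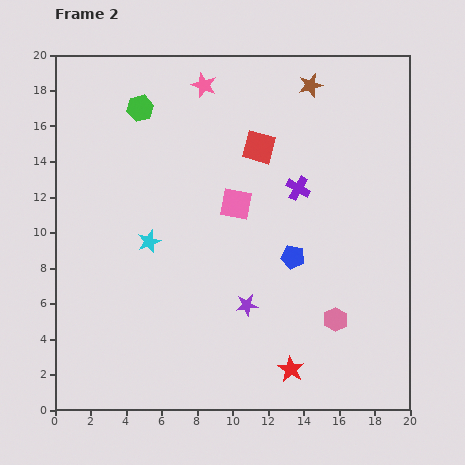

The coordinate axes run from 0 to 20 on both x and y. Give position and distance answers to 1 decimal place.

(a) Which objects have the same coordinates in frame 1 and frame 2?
the pink hexagon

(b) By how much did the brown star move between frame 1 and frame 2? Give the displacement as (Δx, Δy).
(4.5, 3.8)

The brown star was at (9.9, 14.5) in frame 1 and (14.4, 18.3) in frame 2.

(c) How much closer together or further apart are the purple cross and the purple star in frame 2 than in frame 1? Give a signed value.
+0.9

Distance in frame 1: 6.3. Distance in frame 2: 7.2.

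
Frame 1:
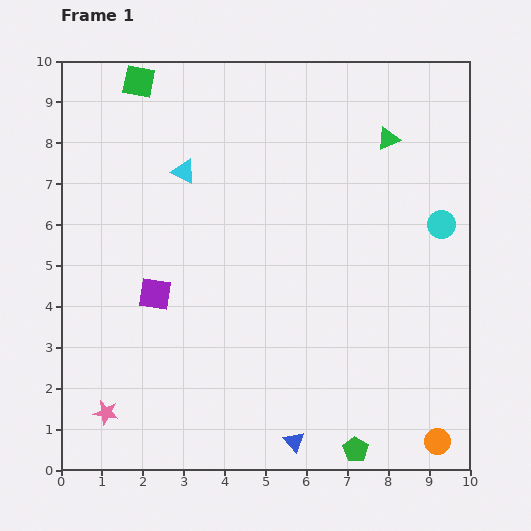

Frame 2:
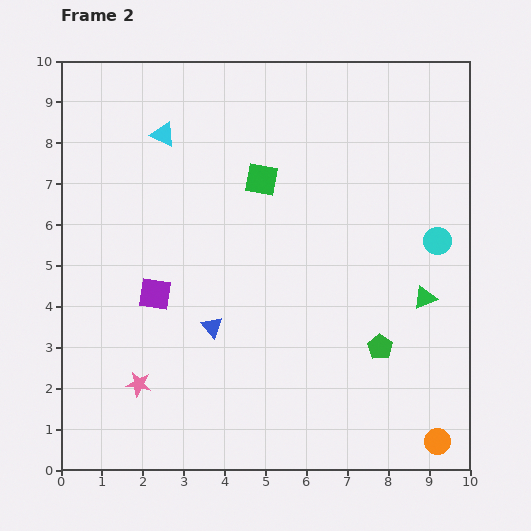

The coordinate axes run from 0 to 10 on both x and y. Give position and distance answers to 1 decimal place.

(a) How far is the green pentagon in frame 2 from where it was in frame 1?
2.6

The green pentagon moved from (7.2, 0.5) to (7.8, 3.0), a distance of √(0.6² + 2.5²) ≈ 2.6.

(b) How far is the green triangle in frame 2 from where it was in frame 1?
4.0

The green triangle moved from (8.0, 8.1) to (8.9, 4.2), a distance of √(0.9² + 3.9²) ≈ 4.0.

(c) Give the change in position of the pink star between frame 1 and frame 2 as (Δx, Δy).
(0.8, 0.7)

The pink star was at (1.1, 1.4) in frame 1 and (1.9, 2.1) in frame 2.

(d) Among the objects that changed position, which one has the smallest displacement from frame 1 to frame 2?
the cyan circle

(moved 0.4)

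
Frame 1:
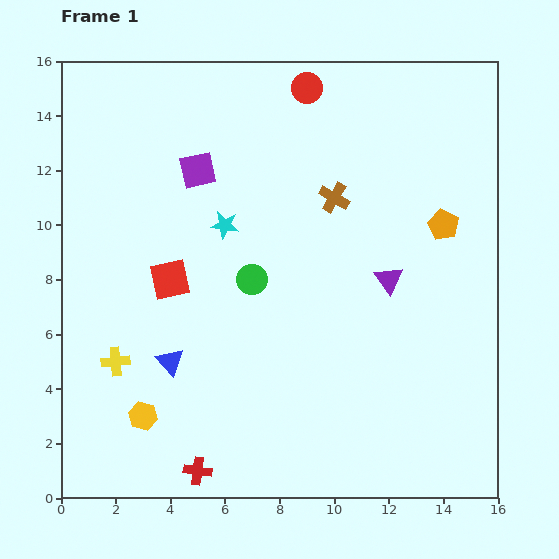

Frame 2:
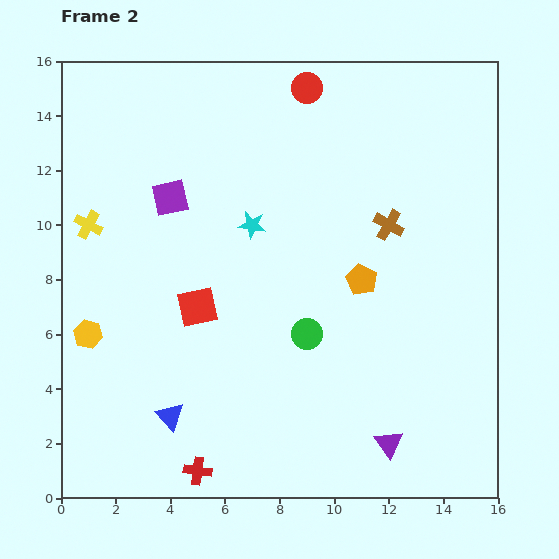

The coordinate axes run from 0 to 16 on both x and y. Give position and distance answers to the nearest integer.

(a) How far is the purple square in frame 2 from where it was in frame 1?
1

The purple square moved from (5, 12) to (4, 11), a distance of √(1² + 1²) ≈ 1.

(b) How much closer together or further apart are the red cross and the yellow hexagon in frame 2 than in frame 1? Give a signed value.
+3

Distance in frame 1: 3. Distance in frame 2: 6.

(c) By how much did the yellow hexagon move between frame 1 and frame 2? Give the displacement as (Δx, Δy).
(-2, 3)

The yellow hexagon was at (3, 3) in frame 1 and (1, 6) in frame 2.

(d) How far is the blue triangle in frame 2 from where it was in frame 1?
2

The blue triangle moved from (4, 5) to (4, 3), a distance of √(0² + 2²) ≈ 2.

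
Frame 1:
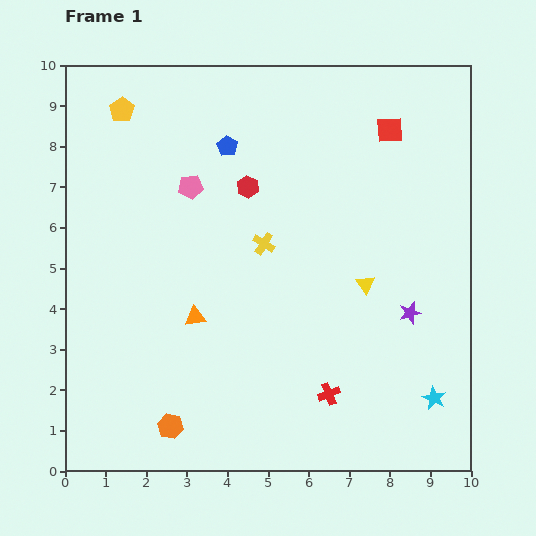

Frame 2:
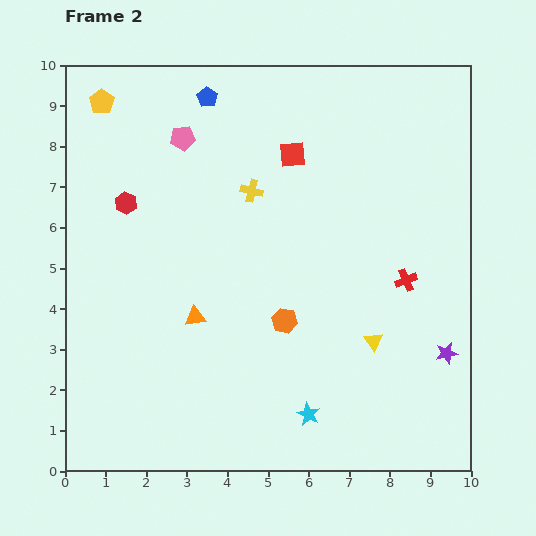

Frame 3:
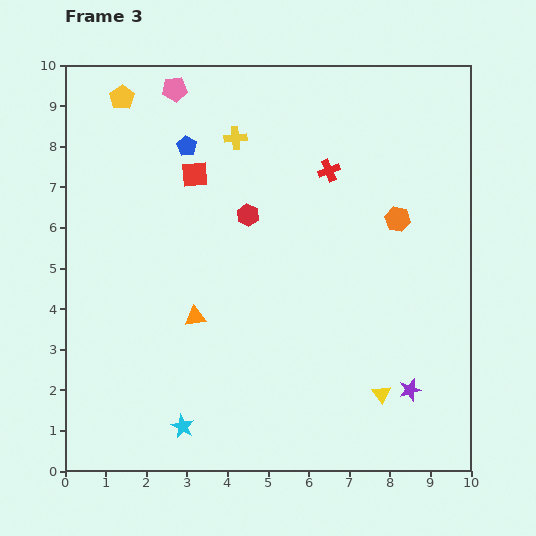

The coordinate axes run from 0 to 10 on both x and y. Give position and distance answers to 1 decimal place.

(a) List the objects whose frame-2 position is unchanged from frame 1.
the orange triangle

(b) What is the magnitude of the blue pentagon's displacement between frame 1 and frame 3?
1.0

The blue pentagon moved from (4.0, 8.0) to (3.0, 8.0), a distance of √(1.0² + 0.0²) ≈ 1.0.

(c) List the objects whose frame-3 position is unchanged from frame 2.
the orange triangle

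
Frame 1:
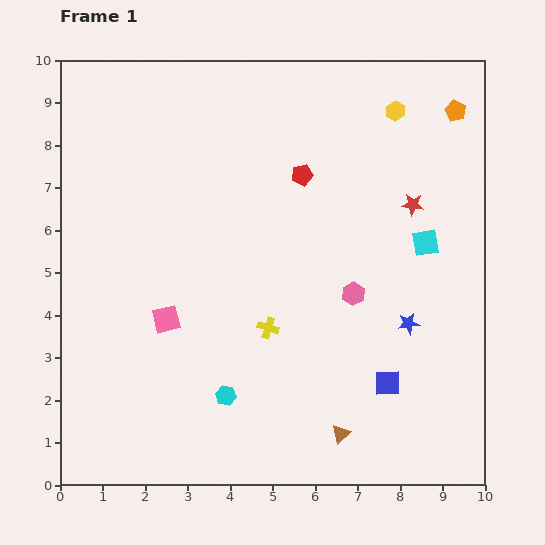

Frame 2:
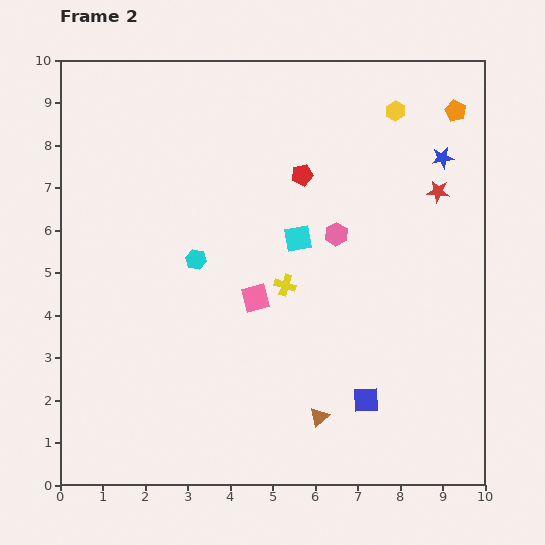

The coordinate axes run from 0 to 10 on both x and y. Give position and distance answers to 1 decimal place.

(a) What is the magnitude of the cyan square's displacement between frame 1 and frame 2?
3.0

The cyan square moved from (8.6, 5.7) to (5.6, 5.8), a distance of √(3.0² + 0.1²) ≈ 3.0.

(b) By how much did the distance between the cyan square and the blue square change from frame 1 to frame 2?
+0.7

Distance in frame 1: 3.4. Distance in frame 2: 4.1.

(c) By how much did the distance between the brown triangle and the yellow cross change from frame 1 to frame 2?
+0.2

Distance in frame 1: 3.0. Distance in frame 2: 3.2.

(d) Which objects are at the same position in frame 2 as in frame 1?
the yellow hexagon, the red pentagon, the orange pentagon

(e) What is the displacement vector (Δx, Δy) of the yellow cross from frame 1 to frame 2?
(0.4, 1.0)

The yellow cross was at (4.9, 3.7) in frame 1 and (5.3, 4.7) in frame 2.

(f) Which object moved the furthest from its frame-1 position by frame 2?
the blue star

(moved 4.0; next 3.3)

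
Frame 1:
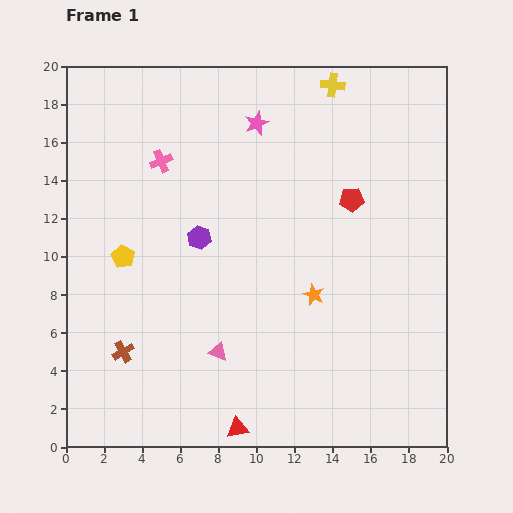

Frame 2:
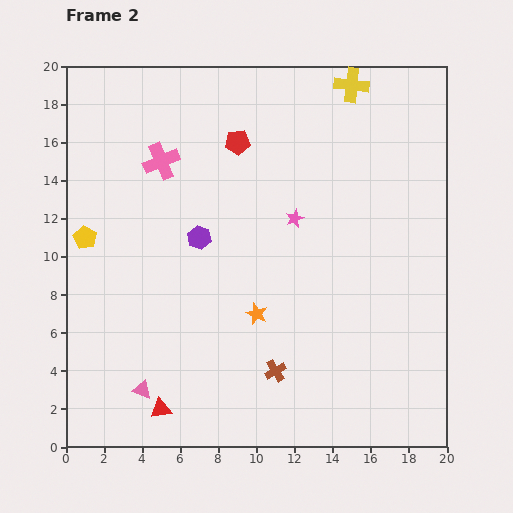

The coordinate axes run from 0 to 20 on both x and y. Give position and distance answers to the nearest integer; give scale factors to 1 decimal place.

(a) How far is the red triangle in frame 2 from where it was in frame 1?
4

The red triangle moved from (9, 1) to (5, 2), a distance of √(4² + 1²) ≈ 4.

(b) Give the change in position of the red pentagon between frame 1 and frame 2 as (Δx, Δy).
(-6, 3)

The red pentagon was at (15, 13) in frame 1 and (9, 16) in frame 2.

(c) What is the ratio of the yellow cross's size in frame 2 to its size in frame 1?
1.4×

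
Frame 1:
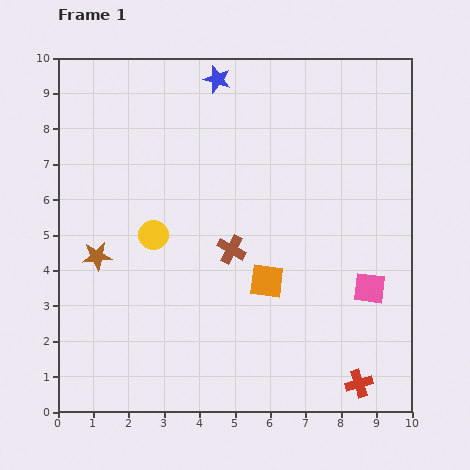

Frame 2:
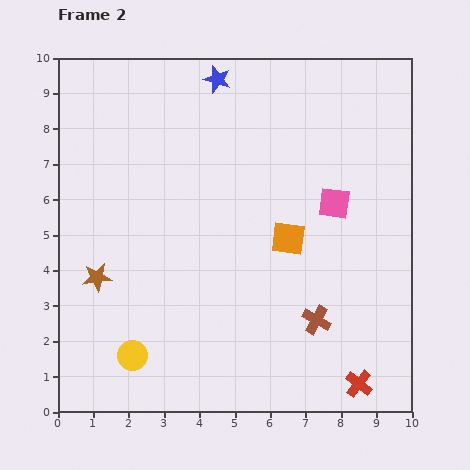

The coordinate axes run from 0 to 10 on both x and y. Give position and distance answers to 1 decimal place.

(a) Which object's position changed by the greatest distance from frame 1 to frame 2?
the yellow circle

(moved 3.5; next 3.1)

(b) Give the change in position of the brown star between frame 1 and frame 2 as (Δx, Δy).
(0.0, -0.6)

The brown star was at (1.1, 4.4) in frame 1 and (1.1, 3.8) in frame 2.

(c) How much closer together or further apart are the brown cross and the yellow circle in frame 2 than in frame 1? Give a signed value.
+3.1

Distance in frame 1: 2.2. Distance in frame 2: 5.3.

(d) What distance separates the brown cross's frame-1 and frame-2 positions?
3.1

The brown cross moved from (4.9, 4.6) to (7.3, 2.6), a distance of √(2.4² + 2.0²) ≈ 3.1.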